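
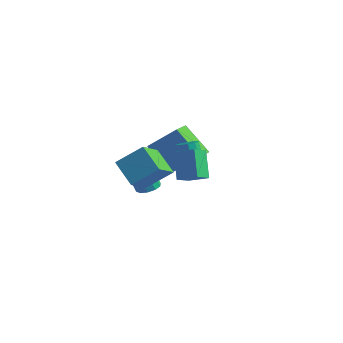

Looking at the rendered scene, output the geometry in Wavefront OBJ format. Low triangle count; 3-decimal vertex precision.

v 0.763 0.83 0.758
v 1.194 0.441 0.974
v 0.689 0.56 2.198
v 0.257 0.95 1.982
v 1.334 0.797 0.997
v 0.828 0.917 2.221
v 1.255 1.166 0.928
v 0.75 1.285 2.153
v 0.989 1.406 0.795
v 0.483 1.526 2.019
v 0.636 1.427 0.647
v 0.13 1.546 1.872
v 0.331 1.22 0.542
v -0.174 1.339 1.766
v 0.192 0.863 0.519
v -0.314 0.983 1.743
v 0.27 0.495 0.587
v -0.235 0.614 1.812
v 0.537 0.254 0.721
v 0.031 0.374 1.945
v 0.89 0.234 0.868
v 0.384 0.353 2.093
v -1.521 1.469 -1.052
v -2.998 1.171 0.523
v -1.93 2.528 -1.236
v -3.408 2.23 0.339
v -0.112 2.27 0.421
v -1.59 1.972 1.996
v -0.522 3.329 0.237
v -1.999 3.031 1.812
v 2.495 -1.35 2.857
v 2.638 -2.305 3.319
v 3.539 -0.982 3.295
v 3.682 -1.937 3.756
v 3.298 -1.923 1.424
v 3.441 -2.878 1.885
v 4.342 -1.555 1.861
v 4.485 -2.51 2.323
v -2.969 1.21 -2.6
v -2.481 0.694 -2.601
v -2.964 0.233 -0.642
v -3.451 0.75 -0.64
v -2.287 1.064 -2.467
v -2.769 0.603 -0.507
v -2.353 1.489 -2.383
v -2.835 1.029 -0.423
v -2.655 1.808 -2.382
v -3.137 1.348 -0.422
v -3.076 1.899 -2.464
v -3.558 1.438 -0.505
v -3.456 1.727 -2.598
v -3.939 1.266 -0.639
v -3.651 1.357 -2.733
v -4.133 0.896 -0.773
v -3.585 0.931 -2.817
v -4.067 0.471 -0.857
v -3.283 0.612 -2.818
v -3.765 0.152 -0.858
v -2.862 0.522 -2.735
v -3.344 0.061 -0.776
v -1.853 -1.103 0.318
v -1.354 -2.591 1.238
v -0.874 -0.084 1.433
v -0.374 -1.573 2.353
v -0.466 -1.287 -0.733
v 0.034 -2.776 0.187
v 0.514 -0.269 0.382
v 1.013 -1.757 1.302
f 2 1 5
f 2 5 3
f 3 5 6
f 3 6 4
f 5 1 7
f 5 7 6
f 6 7 8
f 6 8 4
f 7 1 9
f 7 9 8
f 8 9 10
f 8 10 4
f 9 1 11
f 9 11 10
f 10 11 12
f 10 12 4
f 11 1 13
f 11 13 12
f 12 13 14
f 12 14 4
f 13 1 15
f 13 15 14
f 14 15 16
f 14 16 4
f 15 1 17
f 15 17 16
f 16 17 18
f 16 18 4
f 17 1 19
f 17 19 18
f 18 19 20
f 18 20 4
f 19 1 21
f 19 21 20
f 20 21 22
f 20 22 4
f 21 1 2
f 21 2 22
f 22 2 3
f 22 3 4
f 24 26 23
f 27 24 23
f 23 26 25
f 25 27 23
f 24 30 26
f 28 24 27
f 28 30 24
f 26 30 25
f 29 27 25
f 25 30 29
f 29 28 27
f 30 28 29
f 32 34 31
f 35 32 31
f 31 34 33
f 33 35 31
f 32 38 34
f 36 32 35
f 36 38 32
f 34 38 33
f 37 35 33
f 33 38 37
f 37 36 35
f 38 36 37
f 40 39 43
f 40 43 41
f 41 43 44
f 41 44 42
f 43 39 45
f 43 45 44
f 44 45 46
f 44 46 42
f 45 39 47
f 45 47 46
f 46 47 48
f 46 48 42
f 47 39 49
f 47 49 48
f 48 49 50
f 48 50 42
f 49 39 51
f 49 51 50
f 50 51 52
f 50 52 42
f 51 39 53
f 51 53 52
f 52 53 54
f 52 54 42
f 53 39 55
f 53 55 54
f 54 55 56
f 54 56 42
f 55 39 57
f 55 57 56
f 56 57 58
f 56 58 42
f 57 39 59
f 57 59 58
f 58 59 60
f 58 60 42
f 59 39 40
f 59 40 60
f 60 40 41
f 60 41 42
f 62 64 61
f 65 62 61
f 61 64 63
f 63 65 61
f 62 68 64
f 66 62 65
f 66 68 62
f 64 68 63
f 67 65 63
f 63 68 67
f 67 66 65
f 68 66 67



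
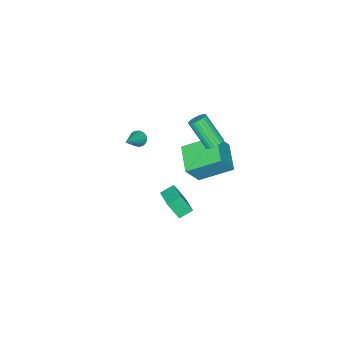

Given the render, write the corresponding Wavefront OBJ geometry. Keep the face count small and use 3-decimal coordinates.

v 3.264 3.243 1.055
v 3.537 2.702 2.114
v 2.62 3.594 1.4
v 2.893 3.053 2.459
v 3.987 4.247 1.381
v 4.26 3.706 2.44
v 3.343 4.598 1.726
v 3.616 4.057 2.785
v -0.969 -2.37 -0.129
v -0.752 -2.126 -0.52
v 0.409 -2.09 0.809
v -0.87 -1.949 -0.4
v -1.011 -1.869 -0.217
v -1.142 -1.904 -0.014
v -1.233 -2.045 0.163
v -1.264 -2.261 0.273
v -1.228 -2.501 0.291
v -1.132 -2.712 0.213
v -0.999 -2.844 0.056
v -0.859 -2.868 -0.142
v -0.744 -2.777 -0.338
v -0.681 -2.593 -0.485
v -0.684 -2.358 -0.551
v -3.342 -0.42 -2.309
v -4.434 1.085 -1.291
v -2.172 0.777 -2.822
v -3.264 2.281 -1.804
v -2.516 -0.681 -1.036
v -3.608 0.823 -0.018
v -1.346 0.515 -1.549
v -2.438 2.02 -0.531
v -1.957 1.955 1.32
v -1.558 2.235 1.553
v -1.564 1.065 2.972
v -1.963 0.785 2.74
v -1.728 2.332 1.632
v -1.733 1.161 3.051
v -1.933 2.372 1.664
v -1.938 1.201 3.083
v -2.141 2.348 1.643
v -2.146 1.177 3.062
v -2.321 2.264 1.573
v -2.326 1.093 2.993
v -2.446 2.133 1.465
v -2.451 0.962 2.885
v -2.497 1.976 1.335
v -2.502 0.805 2.754
v -2.465 1.815 1.202
v -2.47 0.644 2.622
v -2.356 1.675 1.088
v -2.362 0.505 2.507
v -2.187 1.579 1.009
v -2.192 0.408 2.428
v -1.982 1.539 0.977
v -1.987 0.368 2.396
v -1.774 1.563 0.998
v -1.779 0.392 2.417
v -1.594 1.647 1.067
v -1.599 0.476 2.487
v -1.469 1.778 1.175
v -1.474 0.607 2.595
v -1.418 1.935 1.306
v -1.423 0.764 2.725
v -1.45 2.096 1.438
v -1.455 0.925 2.858
f 2 4 1
f 5 2 1
f 1 4 3
f 3 5 1
f 2 8 4
f 6 2 5
f 6 8 2
f 4 8 3
f 7 5 3
f 3 8 7
f 7 6 5
f 8 6 7
f 10 9 12
f 10 12 11
f 12 9 13
f 12 13 11
f 13 9 14
f 13 14 11
f 14 9 15
f 14 15 11
f 15 9 16
f 15 16 11
f 16 9 17
f 16 17 11
f 17 9 18
f 17 18 11
f 18 9 19
f 18 19 11
f 19 9 20
f 19 20 11
f 20 9 21
f 20 21 11
f 21 9 22
f 21 22 11
f 22 9 23
f 22 23 11
f 23 9 10
f 23 10 11
f 25 27 24
f 28 25 24
f 24 27 26
f 26 28 24
f 25 31 27
f 29 25 28
f 29 31 25
f 27 31 26
f 30 28 26
f 26 31 30
f 30 29 28
f 31 29 30
f 33 32 36
f 33 36 34
f 34 36 37
f 34 37 35
f 36 32 38
f 36 38 37
f 37 38 39
f 37 39 35
f 38 32 40
f 38 40 39
f 39 40 41
f 39 41 35
f 40 32 42
f 40 42 41
f 41 42 43
f 41 43 35
f 42 32 44
f 42 44 43
f 43 44 45
f 43 45 35
f 44 32 46
f 44 46 45
f 45 46 47
f 45 47 35
f 46 32 48
f 46 48 47
f 47 48 49
f 47 49 35
f 48 32 50
f 48 50 49
f 49 50 51
f 49 51 35
f 50 32 52
f 50 52 51
f 51 52 53
f 51 53 35
f 52 32 54
f 52 54 53
f 53 54 55
f 53 55 35
f 54 32 56
f 54 56 55
f 55 56 57
f 55 57 35
f 56 32 58
f 56 58 57
f 57 58 59
f 57 59 35
f 58 32 60
f 58 60 59
f 59 60 61
f 59 61 35
f 60 32 62
f 60 62 61
f 61 62 63
f 61 63 35
f 62 32 64
f 62 64 63
f 63 64 65
f 63 65 35
f 64 32 33
f 64 33 65
f 65 33 34
f 65 34 35



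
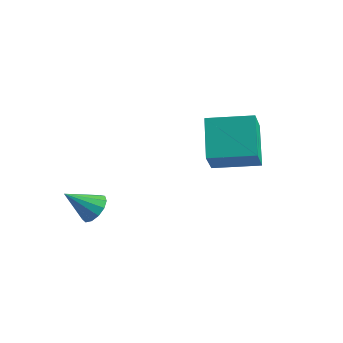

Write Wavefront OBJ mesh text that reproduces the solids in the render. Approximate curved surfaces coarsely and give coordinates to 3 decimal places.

v -0.719 -3.434 -3.317
v -0.232 -3.22 -2.747
v -1.601 -4.286 -2.243
v -0.547 -2.913 -2.762
v -0.916 -2.772 -2.954
v -1.223 -2.842 -3.261
v -1.37 -3.099 -3.586
v -1.31 -3.463 -3.825
v -1.062 -3.817 -3.903
v -0.706 -4.05 -3.795
v -0.353 -4.088 -3.535
v -0.117 -3.918 -3.206
v -0.072 -3.594 -2.912
v 2.134 0.835 0.37
v 2.519 -0.148 1.69
v 3.906 1.89 0.639
v 4.291 0.908 1.959
v 3.129 -0.508 -0.919
v 3.514 -1.49 0.401
v 4.901 0.548 -0.65
v 5.286 -0.435 0.67
f 2 1 4
f 2 4 3
f 4 1 5
f 4 5 3
f 5 1 6
f 5 6 3
f 6 1 7
f 6 7 3
f 7 1 8
f 7 8 3
f 8 1 9
f 8 9 3
f 9 1 10
f 9 10 3
f 10 1 11
f 10 11 3
f 11 1 12
f 11 12 3
f 12 1 13
f 12 13 3
f 13 1 2
f 13 2 3
f 15 17 14
f 18 15 14
f 14 17 16
f 16 18 14
f 15 21 17
f 19 15 18
f 19 21 15
f 17 21 16
f 20 18 16
f 16 21 20
f 20 19 18
f 21 19 20



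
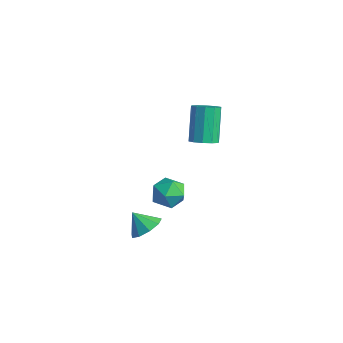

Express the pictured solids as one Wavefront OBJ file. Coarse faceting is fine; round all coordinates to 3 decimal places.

v 1.26 -3.368 -3.669
v 1.853 -3.082 -3.1
v 0.62 -3.712 -2.831
v 1.462 -2.65 -3.221
v 0.977 -2.554 -3.552
v 0.624 -2.838 -3.938
v 0.569 -3.37 -4.198
v 0.838 -3.901 -4.211
v 1.304 -4.183 -3.971
v 1.75 -4.083 -3.589
v 1.966 -3.648 -3.245
v -2.142 2.33 -2.395
v -1.522 2.75 -2.267
v -2.397 3.51 -0.517
v -3.018 3.09 -0.645
v -1.819 3.005 -2.527
v -2.694 3.765 -0.776
v -2.239 3.002 -2.736
v -3.115 3.763 -0.985
v -2.623 2.742 -2.815
v -3.498 3.503 -1.064
v -2.823 2.325 -2.734
v -3.698 3.086 -0.983
v -2.763 1.91 -2.523
v -3.638 2.67 -0.773
v -2.466 1.655 -2.264
v -3.341 2.415 -0.513
v -2.045 1.657 -2.055
v -2.921 2.418 -0.304
v -1.662 1.917 -1.976
v -2.537 2.678 -0.225
v -1.462 2.334 -2.057
v -2.337 3.095 -0.306
v -0.987 -0.743 -2.862
v -0.245 -0.183 -3.089
v -0.335 -1.917 -3.631
v 0.407 -1.357 -3.858
v 0.276 -1.634 -2.952
v -0.127 -0.908 -2.476
v -0.453 -1.192 -4.244
v -0.856 -0.466 -3.768
v 0.085 -0.46 -3.943
v 0.535 -0.733 -3.144
v -1.115 -1.367 -3.576
v -0.665 -1.64 -2.777
f 2 1 4
f 2 4 3
f 4 1 5
f 4 5 3
f 5 1 6
f 5 6 3
f 6 1 7
f 6 7 3
f 7 1 8
f 7 8 3
f 8 1 9
f 8 9 3
f 9 1 10
f 9 10 3
f 10 1 11
f 10 11 3
f 11 1 2
f 11 2 3
f 13 12 16
f 13 16 14
f 14 16 17
f 14 17 15
f 16 12 18
f 16 18 17
f 17 18 19
f 17 19 15
f 18 12 20
f 18 20 19
f 19 20 21
f 19 21 15
f 20 12 22
f 20 22 21
f 21 22 23
f 21 23 15
f 22 12 24
f 22 24 23
f 23 24 25
f 23 25 15
f 24 12 26
f 24 26 25
f 25 26 27
f 25 27 15
f 26 12 28
f 26 28 27
f 27 28 29
f 27 29 15
f 28 12 30
f 28 30 29
f 29 30 31
f 29 31 15
f 30 12 32
f 30 32 31
f 31 32 33
f 31 33 15
f 32 12 13
f 32 13 33
f 33 13 14
f 33 14 15
f 34 45 39
f 34 39 35
f 34 35 41
f 34 41 44
f 34 44 45
f 35 39 43
f 39 45 38
f 45 44 36
f 44 41 40
f 41 35 42
f 37 43 38
f 37 38 36
f 37 36 40
f 37 40 42
f 37 42 43
f 38 43 39
f 36 38 45
f 40 36 44
f 42 40 41
f 43 42 35



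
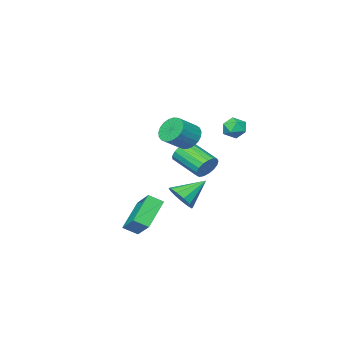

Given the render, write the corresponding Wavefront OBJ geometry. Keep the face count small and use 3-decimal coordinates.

v 1.618 2.57 0.8
v 1.963 2.287 0.1
v 2.167 0.507 0.92
v 1.822 0.79 1.62
v 2.272 2.419 0.311
v 2.476 0.64 1.132
v 2.431 2.587 0.635
v 2.635 0.807 1.455
v 2.404 2.75 0.996
v 2.608 0.971 1.816
v 2.197 2.872 1.312
v 2.401 1.093 2.132
v 1.857 2.925 1.511
v 2.061 1.146 2.331
v 1.462 2.896 1.547
v 1.666 1.117 2.367
v 1.103 2.793 1.412
v 1.307 1.013 2.232
v 0.862 2.638 1.136
v 1.066 0.859 1.957
v 0.794 2.468 0.784
v 0.998 0.689 1.604
v 0.915 2.321 0.435
v 1.119 0.542 1.256
v 1.197 2.231 0.17
v 1.401 0.452 0.99
v 1.575 2.219 0.049
v 1.779 0.439 0.869
v -1.738 -3.492 -4.131
v -1.145 -3.665 -3.27
v -3.322 -3.028 -2.949
v -1.079 -3.087 -3.407
v -1.221 -2.639 -3.774
v -1.528 -2.461 -4.255
v -1.902 -2.611 -4.696
v -2.223 -3.04 -4.958
v -2.391 -3.614 -4.958
v -2.352 -4.148 -4.695
v -2.117 -4.475 -4.253
v -1.763 -4.489 -3.772
v -1.401 -4.187 -3.406
v -2.452 0.552 2.884
v -2.015 0.527 2.178
v -3.345 -0.307 2.362
v -2.908 -0.332 1.656
v -2.599 -0.672 2.348
v -2.047 -0.141 2.67
v -3.313 0.361 1.87
v -2.761 0.892 2.192
v -2.547 0.409 1.551
v -2.106 -0.229 1.847
v -3.254 0.449 2.693
v -2.813 -0.189 2.989
v 2.123 1.607 2.974
v 2.573 2.112 2.35
v 3.806 2.018 3.163
v 3.357 1.513 3.786
v 2.438 2.38 2.587
v 3.671 2.286 3.399
v 2.248 2.515 2.89
v 3.481 2.42 3.703
v 2.037 2.493 3.208
v 3.27 2.398 4.021
v 1.84 2.317 3.486
v 3.073 2.223 4.299
v 1.693 2.019 3.675
v 2.926 1.924 4.488
v 1.62 1.65 3.742
v 2.853 1.555 4.555
v 1.634 1.273 3.677
v 2.867 1.178 4.49
v 1.733 0.954 3.49
v 2.966 0.859 4.303
v 1.899 0.748 3.214
v 3.132 0.653 4.027
v 2.104 0.691 2.896
v 3.337 0.596 3.709
v 2.313 0.792 2.592
v 3.546 0.697 3.405
v 2.488 1.034 2.353
v 3.721 0.939 3.166
v 2.601 1.375 2.222
v 3.834 1.281 3.035
v 2.631 1.757 2.221
v 3.864 1.662 3.034
v 2.632 -0.886 -3.14
v 3.102 0.629 -1.99
v 4.194 -0.33 -4.51
v 4.663 1.185 -3.359
v 3.277 -1.465 -2.641
v 3.746 0.05 -1.49
v 4.838 -0.909 -4.01
v 5.308 0.606 -2.86
f 2 1 5
f 2 5 3
f 3 5 6
f 3 6 4
f 5 1 7
f 5 7 6
f 6 7 8
f 6 8 4
f 7 1 9
f 7 9 8
f 8 9 10
f 8 10 4
f 9 1 11
f 9 11 10
f 10 11 12
f 10 12 4
f 11 1 13
f 11 13 12
f 12 13 14
f 12 14 4
f 13 1 15
f 13 15 14
f 14 15 16
f 14 16 4
f 15 1 17
f 15 17 16
f 16 17 18
f 16 18 4
f 17 1 19
f 17 19 18
f 18 19 20
f 18 20 4
f 19 1 21
f 19 21 20
f 20 21 22
f 20 22 4
f 21 1 23
f 21 23 22
f 22 23 24
f 22 24 4
f 23 1 25
f 23 25 24
f 24 25 26
f 24 26 4
f 25 1 27
f 25 27 26
f 26 27 28
f 26 28 4
f 27 1 2
f 27 2 28
f 28 2 3
f 28 3 4
f 30 29 32
f 30 32 31
f 32 29 33
f 32 33 31
f 33 29 34
f 33 34 31
f 34 29 35
f 34 35 31
f 35 29 36
f 35 36 31
f 36 29 37
f 36 37 31
f 37 29 38
f 37 38 31
f 38 29 39
f 38 39 31
f 39 29 40
f 39 40 31
f 40 29 41
f 40 41 31
f 41 29 30
f 41 30 31
f 42 53 47
f 42 47 43
f 42 43 49
f 42 49 52
f 42 52 53
f 43 47 51
f 47 53 46
f 53 52 44
f 52 49 48
f 49 43 50
f 45 51 46
f 45 46 44
f 45 44 48
f 45 48 50
f 45 50 51
f 46 51 47
f 44 46 53
f 48 44 52
f 50 48 49
f 51 50 43
f 55 54 58
f 55 58 56
f 56 58 59
f 56 59 57
f 58 54 60
f 58 60 59
f 59 60 61
f 59 61 57
f 60 54 62
f 60 62 61
f 61 62 63
f 61 63 57
f 62 54 64
f 62 64 63
f 63 64 65
f 63 65 57
f 64 54 66
f 64 66 65
f 65 66 67
f 65 67 57
f 66 54 68
f 66 68 67
f 67 68 69
f 67 69 57
f 68 54 70
f 68 70 69
f 69 70 71
f 69 71 57
f 70 54 72
f 70 72 71
f 71 72 73
f 71 73 57
f 72 54 74
f 72 74 73
f 73 74 75
f 73 75 57
f 74 54 76
f 74 76 75
f 75 76 77
f 75 77 57
f 76 54 78
f 76 78 77
f 77 78 79
f 77 79 57
f 78 54 80
f 78 80 79
f 79 80 81
f 79 81 57
f 80 54 82
f 80 82 81
f 81 82 83
f 81 83 57
f 82 54 84
f 82 84 83
f 83 84 85
f 83 85 57
f 84 54 55
f 84 55 85
f 85 55 56
f 85 56 57
f 87 89 86
f 90 87 86
f 86 89 88
f 88 90 86
f 87 93 89
f 91 87 90
f 91 93 87
f 89 93 88
f 92 90 88
f 88 93 92
f 92 91 90
f 93 91 92



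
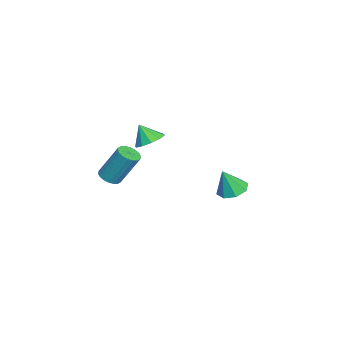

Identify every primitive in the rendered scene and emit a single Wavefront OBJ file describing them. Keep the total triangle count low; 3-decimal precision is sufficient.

v 2.055 -2.711 1.331
v 2.486 -2.193 1.724
v 1.865 -3.249 2.249
v 2.03 -2.036 1.722
v 1.584 -2.137 1.57
v 1.317 -2.457 1.327
v 1.333 -2.875 1.086
v 1.624 -3.229 0.938
v 2.08 -3.386 0.941
v 2.526 -3.285 1.093
v 2.793 -2.965 1.336
v 2.777 -2.548 1.577
v 3.817 -4.284 -0.186
v 4.237 -4.656 -0.001
v 4.342 -3.727 1.63
v 3.923 -3.356 1.446
v 4.375 -4.466 -0.118
v 4.48 -3.537 1.513
v 4.402 -4.24 -0.249
v 4.508 -3.311 1.382
v 4.314 -4.022 -0.367
v 4.419 -3.094 1.264
v 4.127 -3.857 -0.449
v 4.233 -2.928 1.182
v 3.879 -3.776 -0.479
v 3.984 -2.848 1.152
v 3.619 -3.796 -0.451
v 3.724 -2.867 1.181
v 3.398 -3.913 -0.37
v 3.503 -2.984 1.261
v 3.26 -4.103 -0.253
v 3.365 -3.174 1.378
v 3.232 -4.329 -0.122
v 3.338 -3.4 1.509
v 3.321 -4.546 -0.004
v 3.426 -3.618 1.627
v 3.507 -4.712 0.078
v 3.613 -3.783 1.709
v 3.756 -4.792 0.108
v 3.861 -3.864 1.739
v 4.016 -4.773 0.079
v 4.121 -3.844 1.711
v -2.556 0.611 -4.132
v -1.77 0.887 -4.24
v -2.204 0.149 -2.748
v -2.157 1.336 -3.991
v -2.778 1.361 -3.825
v -3.268 0.946 -3.838
v -3.342 0.335 -4.023
v -2.955 -0.115 -4.272
v -2.335 -0.139 -4.438
v -1.844 0.276 -4.425
f 2 1 4
f 2 4 3
f 4 1 5
f 4 5 3
f 5 1 6
f 5 6 3
f 6 1 7
f 6 7 3
f 7 1 8
f 7 8 3
f 8 1 9
f 8 9 3
f 9 1 10
f 9 10 3
f 10 1 11
f 10 11 3
f 11 1 12
f 11 12 3
f 12 1 2
f 12 2 3
f 14 13 17
f 14 17 15
f 15 17 18
f 15 18 16
f 17 13 19
f 17 19 18
f 18 19 20
f 18 20 16
f 19 13 21
f 19 21 20
f 20 21 22
f 20 22 16
f 21 13 23
f 21 23 22
f 22 23 24
f 22 24 16
f 23 13 25
f 23 25 24
f 24 25 26
f 24 26 16
f 25 13 27
f 25 27 26
f 26 27 28
f 26 28 16
f 27 13 29
f 27 29 28
f 28 29 30
f 28 30 16
f 29 13 31
f 29 31 30
f 30 31 32
f 30 32 16
f 31 13 33
f 31 33 32
f 32 33 34
f 32 34 16
f 33 13 35
f 33 35 34
f 34 35 36
f 34 36 16
f 35 13 37
f 35 37 36
f 36 37 38
f 36 38 16
f 37 13 39
f 37 39 38
f 38 39 40
f 38 40 16
f 39 13 41
f 39 41 40
f 40 41 42
f 40 42 16
f 41 13 14
f 41 14 42
f 42 14 15
f 42 15 16
f 44 43 46
f 44 46 45
f 46 43 47
f 46 47 45
f 47 43 48
f 47 48 45
f 48 43 49
f 48 49 45
f 49 43 50
f 49 50 45
f 50 43 51
f 50 51 45
f 51 43 52
f 51 52 45
f 52 43 44
f 52 44 45



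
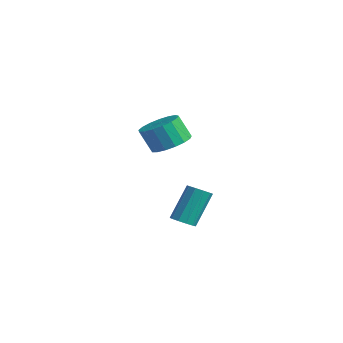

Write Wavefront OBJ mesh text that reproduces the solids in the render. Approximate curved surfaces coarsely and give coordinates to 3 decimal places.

v 3.552 -3.187 0.13
v 3.833 -3.578 0.417
v 3.628 -2.623 1.917
v 3.348 -2.233 1.63
v 4.062 -3.346 0.3
v 3.857 -2.391 1.801
v 4.096 -3.053 0.119
v 3.891 -2.098 1.619
v 3.923 -2.812 -0.059
v 3.718 -1.857 1.442
v 3.608 -2.714 -0.164
v 3.403 -1.759 1.336
v 3.272 -2.797 -0.157
v 3.067 -1.842 1.343
v 3.043 -3.029 -0.041
v 2.838 -2.074 1.46
v 3.009 -3.322 0.141
v 2.804 -2.367 1.641
v 3.182 -3.563 0.318
v 2.977 -2.608 1.819
v 3.497 -3.661 0.424
v 3.292 -2.706 1.924
v -1.519 -0.446 1.992
v -0.83 0.055 2.435
v -1.292 -0.313 3.57
v -1.981 -0.814 3.128
v -1.175 0.356 2.392
v -1.637 -0.012 3.528
v -1.598 0.473 2.258
v -2.06 0.105 3.393
v -2.004 0.38 2.062
v -2.466 0.012 3.198
v -2.298 0.097 1.851
v -2.76 -0.271 2.987
v -2.414 -0.31 1.672
v -2.876 -0.678 2.808
v -2.325 -0.748 1.567
v -2.787 -1.116 2.702
v -2.051 -1.117 1.558
v -2.513 -1.485 2.694
v -1.656 -1.333 1.65
v -2.117 -1.7 2.785
v -1.229 -1.345 1.819
v -1.691 -1.712 2.955
v -0.868 -1.151 2.029
v -1.33 -1.519 3.164
v -0.657 -0.796 2.229
v -1.119 -1.164 3.365
v -0.643 -0.361 2.376
v -1.105 -0.728 3.512
f 2 1 5
f 2 5 3
f 3 5 6
f 3 6 4
f 5 1 7
f 5 7 6
f 6 7 8
f 6 8 4
f 7 1 9
f 7 9 8
f 8 9 10
f 8 10 4
f 9 1 11
f 9 11 10
f 10 11 12
f 10 12 4
f 11 1 13
f 11 13 12
f 12 13 14
f 12 14 4
f 13 1 15
f 13 15 14
f 14 15 16
f 14 16 4
f 15 1 17
f 15 17 16
f 16 17 18
f 16 18 4
f 17 1 19
f 17 19 18
f 18 19 20
f 18 20 4
f 19 1 21
f 19 21 20
f 20 21 22
f 20 22 4
f 21 1 2
f 21 2 22
f 22 2 3
f 22 3 4
f 24 23 27
f 24 27 25
f 25 27 28
f 25 28 26
f 27 23 29
f 27 29 28
f 28 29 30
f 28 30 26
f 29 23 31
f 29 31 30
f 30 31 32
f 30 32 26
f 31 23 33
f 31 33 32
f 32 33 34
f 32 34 26
f 33 23 35
f 33 35 34
f 34 35 36
f 34 36 26
f 35 23 37
f 35 37 36
f 36 37 38
f 36 38 26
f 37 23 39
f 37 39 38
f 38 39 40
f 38 40 26
f 39 23 41
f 39 41 40
f 40 41 42
f 40 42 26
f 41 23 43
f 41 43 42
f 42 43 44
f 42 44 26
f 43 23 45
f 43 45 44
f 44 45 46
f 44 46 26
f 45 23 47
f 45 47 46
f 46 47 48
f 46 48 26
f 47 23 49
f 47 49 48
f 48 49 50
f 48 50 26
f 49 23 24
f 49 24 50
f 50 24 25
f 50 25 26



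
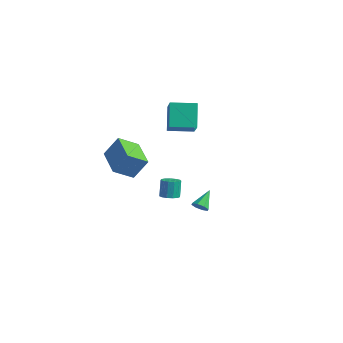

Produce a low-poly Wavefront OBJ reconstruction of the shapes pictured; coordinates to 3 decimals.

v 3.52 -3.907 2.71
v 4.066 -3.838 2.816
v 3.825 -3.503 3.836
v 3.28 -3.573 3.73
v 3.962 -3.563 2.701
v 3.721 -3.228 3.721
v 3.717 -3.397 2.589
v 3.477 -3.063 3.609
v 3.411 -3.394 2.516
v 3.17 -3.059 3.535
v 3.139 -3.553 2.504
v 2.898 -3.218 3.524
v 2.988 -3.825 2.558
v 2.747 -3.49 3.577
v 3.006 -4.123 2.66
v 2.765 -3.788 3.68
v 3.187 -4.353 2.778
v 2.947 -4.018 3.798
v 3.475 -4.441 2.875
v 3.234 -4.106 3.894
v 3.776 -4.36 2.919
v 3.536 -4.025 3.939
v 3.997 -4.135 2.897
v 3.756 -3.8 3.917
v -2.571 2.11 2.95
v -3.362 2.952 4.33
v -3.757 3.089 1.671
v -4.549 3.931 3.051
v -1.471 3.309 2.849
v -2.263 4.151 4.229
v -2.658 4.288 1.57
v -3.449 5.13 2.95
v -2.303 -1.755 1.988
v -2.808 -2.863 2.775
v -1.793 -1.106 3.229
v -2.298 -2.214 4.016
v -0.522 -2.726 1.764
v -1.027 -3.834 2.551
v -0.012 -2.077 3.005
v -0.517 -3.185 3.792
v 1.665 0.354 -1.137
v 2.196 0.497 -1.149
v 1.395 1.426 -0.343
v 1.975 0.673 -1.461
v 1.572 0.662 -1.583
v 1.224 0.471 -1.444
v 1.134 0.211 -1.124
v 1.355 0.036 -0.812
v 1.758 0.047 -0.69
v 2.106 0.238 -0.829
f 2 1 5
f 2 5 3
f 3 5 6
f 3 6 4
f 5 1 7
f 5 7 6
f 6 7 8
f 6 8 4
f 7 1 9
f 7 9 8
f 8 9 10
f 8 10 4
f 9 1 11
f 9 11 10
f 10 11 12
f 10 12 4
f 11 1 13
f 11 13 12
f 12 13 14
f 12 14 4
f 13 1 15
f 13 15 14
f 14 15 16
f 14 16 4
f 15 1 17
f 15 17 16
f 16 17 18
f 16 18 4
f 17 1 19
f 17 19 18
f 18 19 20
f 18 20 4
f 19 1 21
f 19 21 20
f 20 21 22
f 20 22 4
f 21 1 23
f 21 23 22
f 22 23 24
f 22 24 4
f 23 1 2
f 23 2 24
f 24 2 3
f 24 3 4
f 26 28 25
f 29 26 25
f 25 28 27
f 27 29 25
f 26 32 28
f 30 26 29
f 30 32 26
f 28 32 27
f 31 29 27
f 27 32 31
f 31 30 29
f 32 30 31
f 34 36 33
f 37 34 33
f 33 36 35
f 35 37 33
f 34 40 36
f 38 34 37
f 38 40 34
f 36 40 35
f 39 37 35
f 35 40 39
f 39 38 37
f 40 38 39
f 42 41 44
f 42 44 43
f 44 41 45
f 44 45 43
f 45 41 46
f 45 46 43
f 46 41 47
f 46 47 43
f 47 41 48
f 47 48 43
f 48 41 49
f 48 49 43
f 49 41 50
f 49 50 43
f 50 41 42
f 50 42 43



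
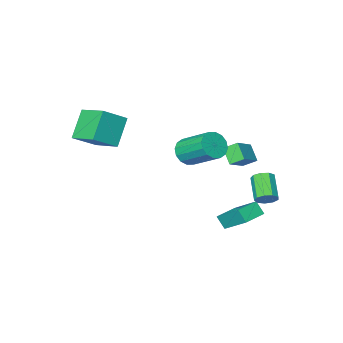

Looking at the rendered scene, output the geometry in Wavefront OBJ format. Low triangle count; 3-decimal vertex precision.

v 0.518 1.712 2.521
v 0.962 1.423 3.147
v 0.427 3.019 4.264
v -0.018 3.308 3.639
v 1.229 1.667 2.926
v 0.694 3.263 4.043
v 1.306 1.924 2.597
v 0.771 3.52 3.714
v 1.172 2.124 2.247
v 0.637 3.719 3.364
v 0.862 2.213 1.971
v 0.327 3.809 3.088
v 0.46 2.168 1.842
v -0.075 3.764 2.96
v 0.073 2.001 1.896
v -0.462 3.597 3.013
v -0.194 1.757 2.117
v -0.729 3.353 3.234
v -0.271 1.5 2.446
v -0.806 3.096 3.563
v -0.137 1.301 2.796
v -0.672 2.896 3.913
v 0.173 1.211 3.072
v -0.362 2.807 4.189
v 0.575 1.256 3.2
v 0.04 2.852 4.318
v 3.458 -3.751 3.683
v 3.113 -2.099 4.281
v 2.136 -3.713 2.817
v 1.792 -2.061 3.416
v 4.408 -3.039 2.264
v 4.064 -1.387 2.863
v 3.087 -3.001 1.399
v 2.742 -1.349 1.997
v -2.502 4.141 -0.497
v -1.958 4.11 -0.222
v -2.455 2.969 0.632
v -2.998 2.999 0.357
v -2.208 4.373 -0.016
v -2.705 3.232 0.839
v -2.595 4.528 -0.035
v -3.092 3.386 0.82
v -2.939 4.501 -0.27
v -3.435 3.359 0.584
v -3.078 4.306 -0.612
v -3.574 3.164 0.243
v -2.947 4.033 -0.9
v -3.444 2.892 -0.045
v -2.608 3.811 -0.999
v -3.105 2.67 -0.145
v -2.219 3.743 -0.864
v -2.716 2.602 -0.01
v -1.963 3.862 -0.557
v -2.459 2.72 0.297
v -2.05 2.012 2.07
v -2.568 2.502 2.532
v -1.954 2.788 1.355
v -2.473 3.278 1.817
v -0.987 2.502 2.743
v -1.506 2.992 3.205
v -0.892 3.278 2.028
v -1.41 3.768 2.49
v -1.989 2.053 -2.097
v -2.275 3.557 -0.89
v -2.149 2.55 -2.755
v -2.434 4.055 -1.548
v -0.766 2.345 -2.172
v -1.051 3.85 -0.965
v -0.925 2.843 -2.83
v -1.211 4.347 -1.623
f 2 1 5
f 2 5 3
f 3 5 6
f 3 6 4
f 5 1 7
f 5 7 6
f 6 7 8
f 6 8 4
f 7 1 9
f 7 9 8
f 8 9 10
f 8 10 4
f 9 1 11
f 9 11 10
f 10 11 12
f 10 12 4
f 11 1 13
f 11 13 12
f 12 13 14
f 12 14 4
f 13 1 15
f 13 15 14
f 14 15 16
f 14 16 4
f 15 1 17
f 15 17 16
f 16 17 18
f 16 18 4
f 17 1 19
f 17 19 18
f 18 19 20
f 18 20 4
f 19 1 21
f 19 21 20
f 20 21 22
f 20 22 4
f 21 1 23
f 21 23 22
f 22 23 24
f 22 24 4
f 23 1 25
f 23 25 24
f 24 25 26
f 24 26 4
f 25 1 2
f 25 2 26
f 26 2 3
f 26 3 4
f 28 30 27
f 31 28 27
f 27 30 29
f 29 31 27
f 28 34 30
f 32 28 31
f 32 34 28
f 30 34 29
f 33 31 29
f 29 34 33
f 33 32 31
f 34 32 33
f 36 35 39
f 36 39 37
f 37 39 40
f 37 40 38
f 39 35 41
f 39 41 40
f 40 41 42
f 40 42 38
f 41 35 43
f 41 43 42
f 42 43 44
f 42 44 38
f 43 35 45
f 43 45 44
f 44 45 46
f 44 46 38
f 45 35 47
f 45 47 46
f 46 47 48
f 46 48 38
f 47 35 49
f 47 49 48
f 48 49 50
f 48 50 38
f 49 35 51
f 49 51 50
f 50 51 52
f 50 52 38
f 51 35 53
f 51 53 52
f 52 53 54
f 52 54 38
f 53 35 36
f 53 36 54
f 54 36 37
f 54 37 38
f 56 58 55
f 59 56 55
f 55 58 57
f 57 59 55
f 56 62 58
f 60 56 59
f 60 62 56
f 58 62 57
f 61 59 57
f 57 62 61
f 61 60 59
f 62 60 61
f 64 66 63
f 67 64 63
f 63 66 65
f 65 67 63
f 64 70 66
f 68 64 67
f 68 70 64
f 66 70 65
f 69 67 65
f 65 70 69
f 69 68 67
f 70 68 69



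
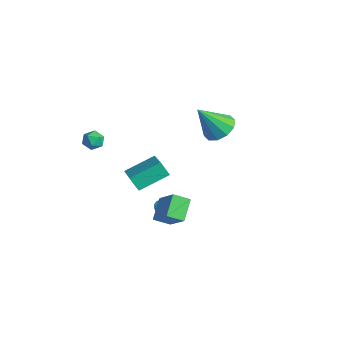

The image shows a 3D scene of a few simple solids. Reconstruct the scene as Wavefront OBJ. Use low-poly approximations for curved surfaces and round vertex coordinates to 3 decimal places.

v -3.789 -2.079 1.725
v -3.308 -2.069 1.239
v -3.192 -2.811 2.301
v -2.711 -2.801 1.815
v -2.81 -2.251 2.209
v -3.179 -1.799 1.854
v -3.321 -3.081 1.686
v -3.69 -2.629 1.331
v -3.019 -2.688 1.215
v -2.703 -2.176 1.538
v -3.797 -2.704 2.002
v -3.481 -2.192 2.325
v 1.348 -3.097 2.611
v 2.825 -3.608 3.303
v 1.594 -1.419 3.324
v 3.072 -1.93 4.016
v 1.808 -2.83 1.824
v 3.286 -3.341 2.516
v 2.055 -1.152 2.537
v 3.532 -1.663 3.229
v -0.39 0.241 -3.096
v 0.033 0.292 -3.46
v 0.35 0.459 -2.204
v -0.065 0.541 -3.439
v -0.237 0.721 -3.341
v -0.444 0.792 -3.186
v -0.639 0.736 -3.01
v -0.777 0.567 -2.855
v -0.826 0.323 -2.755
v -0.776 0.061 -2.733
v -0.637 -0.16 -2.794
v -0.442 -0.289 -2.925
v -0.234 -0.297 -3.095
v -0.063 -0.181 -3.265
v 0.033 0.032 -3.397
v -1.563 4.577 1.134
v -0.531 4.427 1.249
v -1.937 3.363 2.906
v -0.693 4.96 1.58
v -1.188 5.347 1.742
v -1.827 5.441 1.671
v -2.364 5.204 1.395
v -2.596 4.728 1.02
v -2.434 4.195 0.688
v -1.939 3.807 0.527
v -1.3 3.714 0.598
v -0.762 3.951 0.873
v 0.831 0.38 -1.879
v 0.407 -0.445 -1.41
v 2.216 0.407 -0.579
v 1.792 -0.418 -0.11
v 1.628 -0.502 -2.71
v 1.204 -1.327 -2.241
v 3.013 -0.475 -1.41
v 2.589 -1.3 -0.941
f 1 12 6
f 1 6 2
f 1 2 8
f 1 8 11
f 1 11 12
f 2 6 10
f 6 12 5
f 12 11 3
f 11 8 7
f 8 2 9
f 4 10 5
f 4 5 3
f 4 3 7
f 4 7 9
f 4 9 10
f 5 10 6
f 3 5 12
f 7 3 11
f 9 7 8
f 10 9 2
f 14 16 13
f 17 14 13
f 13 16 15
f 15 17 13
f 14 20 16
f 18 14 17
f 18 20 14
f 16 20 15
f 19 17 15
f 15 20 19
f 19 18 17
f 20 18 19
f 22 21 24
f 22 24 23
f 24 21 25
f 24 25 23
f 25 21 26
f 25 26 23
f 26 21 27
f 26 27 23
f 27 21 28
f 27 28 23
f 28 21 29
f 28 29 23
f 29 21 30
f 29 30 23
f 30 21 31
f 30 31 23
f 31 21 32
f 31 32 23
f 32 21 33
f 32 33 23
f 33 21 34
f 33 34 23
f 34 21 35
f 34 35 23
f 35 21 22
f 35 22 23
f 37 36 39
f 37 39 38
f 39 36 40
f 39 40 38
f 40 36 41
f 40 41 38
f 41 36 42
f 41 42 38
f 42 36 43
f 42 43 38
f 43 36 44
f 43 44 38
f 44 36 45
f 44 45 38
f 45 36 46
f 45 46 38
f 46 36 47
f 46 47 38
f 47 36 37
f 47 37 38
f 49 51 48
f 52 49 48
f 48 51 50
f 50 52 48
f 49 55 51
f 53 49 52
f 53 55 49
f 51 55 50
f 54 52 50
f 50 55 54
f 54 53 52
f 55 53 54



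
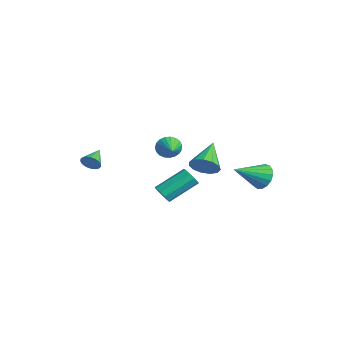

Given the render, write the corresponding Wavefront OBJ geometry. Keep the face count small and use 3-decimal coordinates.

v 2.739 1.449 0.465
v 3.254 2.228 0.294
v 1.341 2.611 1.555
v 2.905 2.187 -0.109
v 2.503 1.911 -0.331
v 2.176 1.488 -0.299
v 2.028 1.053 -0.025
v 2.106 0.743 0.405
v 2.384 0.658 0.854
v 2.776 0.823 1.179
v 3.155 1.187 1.278
v 3.403 1.634 1.119
v 3.44 2.022 0.752
v 2.563 -1.113 -1.387
v 3.22 -1.199 -1.235
v 3.194 0.628 -0.101
v 2.537 0.713 -0.253
v 3.179 -0.955 -1.628
v 3.153 0.872 -0.495
v 2.849 -0.785 -1.909
v 2.823 1.042 -0.775
v 2.385 -0.769 -1.946
v 2.359 1.058 -0.812
v 2.005 -0.914 -1.721
v 1.979 0.913 -0.587
v 1.886 -1.152 -1.34
v 1.86 0.674 -0.206
v 2.083 -1.372 -0.98
v 2.057 0.454 0.153
v 2.505 -1.471 -0.812
v 2.479 0.355 0.322
v 2.954 -1.403 -0.912
v 2.928 0.424 0.222
v 0.016 0.362 1.011
v 0.285 0.659 0.318
v 1.464 -0.022 1.409
v 0.301 0.924 0.518
v 0.267 1.093 0.803
v 0.19 1.135 1.124
v 0.083 1.043 1.425
v -0.036 0.834 1.655
v -0.146 0.543 1.773
v -0.228 0.221 1.76
v -0.267 -0.077 1.616
v -0.258 -0.299 1.369
v -0.201 -0.406 1.059
v -0.107 -0.381 0.741
v 0.009 -0.227 0.47
v 0.126 0.029 0.292
v 0.223 0.342 0.238
v -1.256 -4.021 -0.019
v -0.842 -3.887 0.477
v -2.144 -3.119 0.479
v -0.764 -3.705 0.286
v -0.771 -3.577 0.043
v -0.862 -3.527 -0.211
v -1.021 -3.562 -0.431
v -1.221 -3.676 -0.581
v -1.427 -3.85 -0.633
v -1.603 -4.053 -0.58
v -1.719 -4.251 -0.429
v -1.755 -4.409 -0.207
v -1.705 -4.5 0.047
v -1.577 -4.508 0.289
v -1.394 -4.432 0.478
v -1.186 -4.284 0.582
v -0.991 -4.092 0.581
v 3.527 4.758 -0.653
v 3.954 5.179 0.071
v 3.653 2.862 0.373
v 3.517 5.205 0.174
v 3.082 5.129 0.087
v 2.749 4.968 -0.17
v 2.595 4.759 -0.537
v 2.654 4.55 -0.931
v 2.913 4.389 -1.261
v 3.313 4.312 -1.452
v 3.762 4.337 -1.46
v 4.158 4.459 -1.283
v 4.408 4.649 -0.962
v 4.458 4.865 -0.57
v 4.293 5.056 -0.197
f 2 1 4
f 2 4 3
f 4 1 5
f 4 5 3
f 5 1 6
f 5 6 3
f 6 1 7
f 6 7 3
f 7 1 8
f 7 8 3
f 8 1 9
f 8 9 3
f 9 1 10
f 9 10 3
f 10 1 11
f 10 11 3
f 11 1 12
f 11 12 3
f 12 1 13
f 12 13 3
f 13 1 2
f 13 2 3
f 15 14 18
f 15 18 16
f 16 18 19
f 16 19 17
f 18 14 20
f 18 20 19
f 19 20 21
f 19 21 17
f 20 14 22
f 20 22 21
f 21 22 23
f 21 23 17
f 22 14 24
f 22 24 23
f 23 24 25
f 23 25 17
f 24 14 26
f 24 26 25
f 25 26 27
f 25 27 17
f 26 14 28
f 26 28 27
f 27 28 29
f 27 29 17
f 28 14 30
f 28 30 29
f 29 30 31
f 29 31 17
f 30 14 32
f 30 32 31
f 31 32 33
f 31 33 17
f 32 14 15
f 32 15 33
f 33 15 16
f 33 16 17
f 35 34 37
f 35 37 36
f 37 34 38
f 37 38 36
f 38 34 39
f 38 39 36
f 39 34 40
f 39 40 36
f 40 34 41
f 40 41 36
f 41 34 42
f 41 42 36
f 42 34 43
f 42 43 36
f 43 34 44
f 43 44 36
f 44 34 45
f 44 45 36
f 45 34 46
f 45 46 36
f 46 34 47
f 46 47 36
f 47 34 48
f 47 48 36
f 48 34 49
f 48 49 36
f 49 34 50
f 49 50 36
f 50 34 35
f 50 35 36
f 52 51 54
f 52 54 53
f 54 51 55
f 54 55 53
f 55 51 56
f 55 56 53
f 56 51 57
f 56 57 53
f 57 51 58
f 57 58 53
f 58 51 59
f 58 59 53
f 59 51 60
f 59 60 53
f 60 51 61
f 60 61 53
f 61 51 62
f 61 62 53
f 62 51 63
f 62 63 53
f 63 51 64
f 63 64 53
f 64 51 65
f 64 65 53
f 65 51 66
f 65 66 53
f 66 51 67
f 66 67 53
f 67 51 52
f 67 52 53
f 69 68 71
f 69 71 70
f 71 68 72
f 71 72 70
f 72 68 73
f 72 73 70
f 73 68 74
f 73 74 70
f 74 68 75
f 74 75 70
f 75 68 76
f 75 76 70
f 76 68 77
f 76 77 70
f 77 68 78
f 77 78 70
f 78 68 79
f 78 79 70
f 79 68 80
f 79 80 70
f 80 68 81
f 80 81 70
f 81 68 82
f 81 82 70
f 82 68 69
f 82 69 70



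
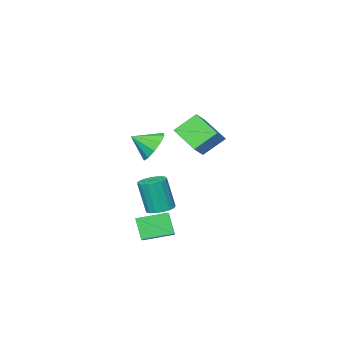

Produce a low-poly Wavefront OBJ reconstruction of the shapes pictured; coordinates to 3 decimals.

v 1.36 2.471 -3.228
v 1.204 1.788 -2.005
v 2.27 3.557 -2.507
v 2.114 2.874 -1.283
v 2.766 1.526 -3.577
v 2.61 0.843 -2.353
v 3.676 2.612 -2.855
v 3.52 1.929 -1.632
v -0.617 -1.198 -3.162
v 0.073 -0.737 -3.137
v 0.307 -1.201 -1.092
v -0.383 -1.662 -1.118
v -0.216 -0.48 -3.045
v 0.018 -0.945 -1
v -0.597 -0.388 -2.981
v -0.363 -0.852 -0.936
v -0.983 -0.482 -2.958
v -0.749 -0.946 -0.913
v -1.284 -0.739 -2.982
v -1.051 -1.203 -0.937
v -1.433 -1.101 -3.047
v -1.199 -1.566 -1.002
v -1.395 -1.486 -3.139
v -1.161 -1.95 -1.094
v -1.178 -1.805 -3.236
v -0.945 -2.269 -1.191
v -0.833 -1.984 -3.316
v -0.599 -2.449 -1.271
v -0.439 -1.984 -3.361
v -0.205 -2.448 -1.316
v -0.085 -1.803 -3.361
v 0.149 -2.267 -1.316
v 0.147 -1.484 -3.315
v 0.381 -1.948 -1.27
v 0.204 -1.099 -3.234
v 0.438 -1.563 -1.189
v 3.019 2.85 3.628
v 3.796 3.375 3.204
v 3.901 2.11 4.332
v 3.623 3.676 3.737
v 3.219 3.662 4.229
v 2.738 3.337 4.491
v 2.364 2.826 4.423
v 2.241 2.324 4.051
v 2.414 2.023 3.518
v 2.818 2.037 3.027
v 3.299 2.362 2.765
v 3.673 2.873 2.832
v -3.853 -1.513 -0.005
v -3.818 -3.251 0.922
v -5.007 -0.943 1.105
v -4.973 -2.681 2.033
v -2.847 -1.059 0.807
v -2.813 -2.797 1.735
v -4.002 -0.489 1.918
v -3.967 -2.227 2.845
f 2 4 1
f 5 2 1
f 1 4 3
f 3 5 1
f 2 8 4
f 6 2 5
f 6 8 2
f 4 8 3
f 7 5 3
f 3 8 7
f 7 6 5
f 8 6 7
f 10 9 13
f 10 13 11
f 11 13 14
f 11 14 12
f 13 9 15
f 13 15 14
f 14 15 16
f 14 16 12
f 15 9 17
f 15 17 16
f 16 17 18
f 16 18 12
f 17 9 19
f 17 19 18
f 18 19 20
f 18 20 12
f 19 9 21
f 19 21 20
f 20 21 22
f 20 22 12
f 21 9 23
f 21 23 22
f 22 23 24
f 22 24 12
f 23 9 25
f 23 25 24
f 24 25 26
f 24 26 12
f 25 9 27
f 25 27 26
f 26 27 28
f 26 28 12
f 27 9 29
f 27 29 28
f 28 29 30
f 28 30 12
f 29 9 31
f 29 31 30
f 30 31 32
f 30 32 12
f 31 9 33
f 31 33 32
f 32 33 34
f 32 34 12
f 33 9 35
f 33 35 34
f 34 35 36
f 34 36 12
f 35 9 10
f 35 10 36
f 36 10 11
f 36 11 12
f 38 37 40
f 38 40 39
f 40 37 41
f 40 41 39
f 41 37 42
f 41 42 39
f 42 37 43
f 42 43 39
f 43 37 44
f 43 44 39
f 44 37 45
f 44 45 39
f 45 37 46
f 45 46 39
f 46 37 47
f 46 47 39
f 47 37 48
f 47 48 39
f 48 37 38
f 48 38 39
f 50 52 49
f 53 50 49
f 49 52 51
f 51 53 49
f 50 56 52
f 54 50 53
f 54 56 50
f 52 56 51
f 55 53 51
f 51 56 55
f 55 54 53
f 56 54 55



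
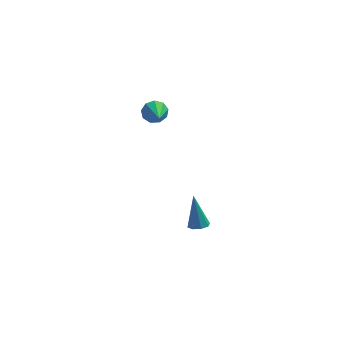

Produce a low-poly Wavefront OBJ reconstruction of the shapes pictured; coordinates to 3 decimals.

v 1.107 4.249 3.237
v 1.354 3.955 2.593
v 1.213 2.531 4.063
v 1.75 4.116 2.876
v 1.846 4.339 3.328
v 1.596 4.52 3.737
v 1.117 4.575 3.912
v 0.633 4.477 3.772
v 0.371 4.273 3.381
v 0.453 4.058 2.922
v 0.841 3.932 2.611
v 3.303 2.022 -4.772
v 3.683 2.505 -4.91
v 3.077 2.758 -2.828
v 3.219 2.603 -5.001
v 2.805 2.361 -4.957
v 2.682 1.92 -4.805
v 2.922 1.539 -4.633
v 3.386 1.442 -4.542
v 3.8 1.684 -4.586
v 3.923 2.124 -4.738
f 2 1 4
f 2 4 3
f 4 1 5
f 4 5 3
f 5 1 6
f 5 6 3
f 6 1 7
f 6 7 3
f 7 1 8
f 7 8 3
f 8 1 9
f 8 9 3
f 9 1 10
f 9 10 3
f 10 1 11
f 10 11 3
f 11 1 2
f 11 2 3
f 13 12 15
f 13 15 14
f 15 12 16
f 15 16 14
f 16 12 17
f 16 17 14
f 17 12 18
f 17 18 14
f 18 12 19
f 18 19 14
f 19 12 20
f 19 20 14
f 20 12 21
f 20 21 14
f 21 12 13
f 21 13 14



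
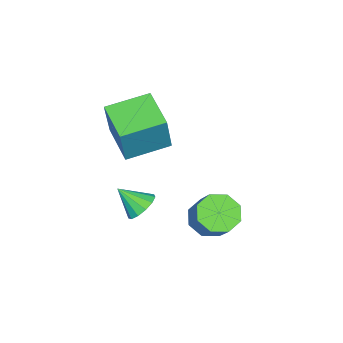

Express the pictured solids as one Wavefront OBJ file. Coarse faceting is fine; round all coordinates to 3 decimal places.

v 0.393 0.116 -2.172
v 1.059 0.066 -2.382
v 0.587 -0.776 -1.348
v 1.054 0.333 -2.092
v 0.839 0.531 -1.827
v 0.483 0.598 -1.672
v 0.098 0.511 -1.675
v -0.193 0.299 -1.836
v -0.298 0.029 -2.104
v -0.183 -0.213 -2.394
v 0.115 -0.351 -2.613
v 0.501 -0.34 -2.692
v 0.853 -0.185 -2.606
v -2.083 -0.664 0.886
v -1.512 -0.547 2.61
v -1.018 0.587 0.449
v -0.447 0.704 2.173
v -0.813 -1.864 0.547
v -0.242 -1.747 2.271
v 0.252 -0.613 0.11
v 0.823 -0.496 1.834
v 0.106 2.73 -1.934
v 0.433 3.281 -2.493
v 1.042 3.941 -1.485
v 0.714 3.39 -0.926
v -0.147 3.47 -2.267
v 0.462 4.131 -1.259
v -0.579 3.227 -1.846
v 0.03 3.887 -0.838
v -0.61 2.692 -1.477
v -0.001 3.352 -0.469
v -0.222 2.179 -1.375
v 0.387 2.839 -0.367
v 0.358 1.989 -1.601
v 0.967 2.65 -0.593
v 0.79 2.233 -2.022
v 1.399 2.893 -1.014
v 0.821 2.768 -2.391
v 1.43 3.428 -1.383
f 2 1 4
f 2 4 3
f 4 1 5
f 4 5 3
f 5 1 6
f 5 6 3
f 6 1 7
f 6 7 3
f 7 1 8
f 7 8 3
f 8 1 9
f 8 9 3
f 9 1 10
f 9 10 3
f 10 1 11
f 10 11 3
f 11 1 12
f 11 12 3
f 12 1 13
f 12 13 3
f 13 1 2
f 13 2 3
f 15 17 14
f 18 15 14
f 14 17 16
f 16 18 14
f 15 21 17
f 19 15 18
f 19 21 15
f 17 21 16
f 20 18 16
f 16 21 20
f 20 19 18
f 21 19 20
f 23 22 26
f 23 26 24
f 24 26 27
f 24 27 25
f 26 22 28
f 26 28 27
f 27 28 29
f 27 29 25
f 28 22 30
f 28 30 29
f 29 30 31
f 29 31 25
f 30 22 32
f 30 32 31
f 31 32 33
f 31 33 25
f 32 22 34
f 32 34 33
f 33 34 35
f 33 35 25
f 34 22 36
f 34 36 35
f 35 36 37
f 35 37 25
f 36 22 38
f 36 38 37
f 37 38 39
f 37 39 25
f 38 22 23
f 38 23 39
f 39 23 24
f 39 24 25



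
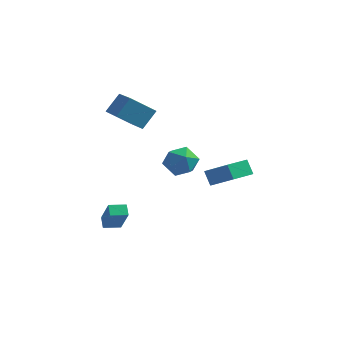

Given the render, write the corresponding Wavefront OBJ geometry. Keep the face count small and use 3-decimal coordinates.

v 2.454 -1.267 0.463
v 3.999 -1.856 1.624
v 3.168 0.146 0.23
v 4.713 -0.443 1.391
v 2.947 -1.657 -0.391
v 4.492 -2.246 0.77
v 3.661 -0.244 -0.624
v 5.206 -0.833 0.537
v -3.354 -2.289 -4.862
v -3.696 -1.67 -4.428
v -2.461 -1.698 -5.001
v -2.803 -1.079 -4.566
v -2.597 -3.041 -3.194
v -2.939 -2.422 -2.759
v -1.704 -2.45 -3.332
v -2.046 -1.831 -2.898
v 0.11 -1.767 0.936
v 0.624 -0.903 0.408
v 1.636 -2.077 1.912
v 2.15 -1.213 1.384
v 1.302 -1.01 2.112
v 0.359 -0.818 1.509
v 1.901 -2.162 0.811
v 0.958 -1.97 0.208
v 1.731 -1.147 0.331
v 1.361 -0.435 1.134
v 0.899 -2.545 1.186
v 0.529 -1.833 1.989
v -3.079 1.866 1.675
v -4.441 1.232 2.822
v -2.553 2.754 2.791
v -3.915 2.12 3.938
v -1.805 0.3 2.322
v -3.167 -0.334 3.469
v -1.279 1.188 3.438
v -2.641 0.554 4.585
f 2 4 1
f 5 2 1
f 1 4 3
f 3 5 1
f 2 8 4
f 6 2 5
f 6 8 2
f 4 8 3
f 7 5 3
f 3 8 7
f 7 6 5
f 8 6 7
f 10 12 9
f 13 10 9
f 9 12 11
f 11 13 9
f 10 16 12
f 14 10 13
f 14 16 10
f 12 16 11
f 15 13 11
f 11 16 15
f 15 14 13
f 16 14 15
f 17 28 22
f 17 22 18
f 17 18 24
f 17 24 27
f 17 27 28
f 18 22 26
f 22 28 21
f 28 27 19
f 27 24 23
f 24 18 25
f 20 26 21
f 20 21 19
f 20 19 23
f 20 23 25
f 20 25 26
f 21 26 22
f 19 21 28
f 23 19 27
f 25 23 24
f 26 25 18
f 30 32 29
f 33 30 29
f 29 32 31
f 31 33 29
f 30 36 32
f 34 30 33
f 34 36 30
f 32 36 31
f 35 33 31
f 31 36 35
f 35 34 33
f 36 34 35



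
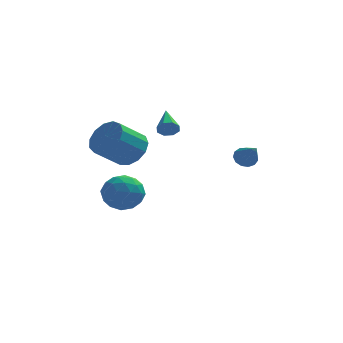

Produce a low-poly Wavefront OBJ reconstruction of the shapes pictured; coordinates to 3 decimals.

v 3.548 -0.456 0.015
v 4.12 -0.174 0.074
v 4.052 -1.704 1.085
v 3.911 -0.036 0.333
v 3.588 -0.031 0.492
v 3.251 -0.161 0.499
v 3.009 -0.384 0.353
v 2.938 -0.63 0.099
v 3.061 -0.821 -0.182
v 3.338 -0.896 -0.4
v 3.682 -0.831 -0.486
v 3.984 -0.647 -0.413
v 4.147 -0.402 -0.205
v -3.286 2.498 -4.193
v -2.096 2.569 -4.311
v -3.064 1.431 -2.589
v -1.874 1.502 -2.707
v -2.507 2.478 -2.418
v -2.644 3.137 -3.409
v -2.516 0.863 -3.491
v -2.653 1.522 -4.482
v -1.619 1.559 -3.877
v -1.614 2.557 -3.213
v -3.546 1.443 -3.687
v -3.541 2.441 -3.023
v -2.711 2.627 -4.393
v -2.449 1.373 -2.507
v -2.822 1.946 -2.337
v -2.122 1.988 -2.406
v -3.033 2.961 -3.863
v -2.333 3.003 -3.932
v -2.575 2.949 -2.819
v -2.827 0.997 -2.968
v -2.127 1.039 -3.037
v -3.038 2.012 -4.494
v -2.338 2.054 -4.563
v -2.585 1.051 -4.081
v -1.731 2.075 -4.207
v -1.6 1.448 -3.264
v -1.978 1.072 -3.725
v -2.058 1.46 -4.308
v -1.727 2.662 -3.817
v -1.597 2.035 -2.874
v -1.969 2.608 -2.704
v -2.05 2.996 -3.287
v -1.448 2.068 -3.562
v -3.563 1.965 -4.026
v -3.433 1.338 -3.083
v -3.11 1.004 -3.613
v -3.191 1.392 -4.196
v -3.56 2.552 -3.636
v -3.429 1.925 -2.693
v -3.102 2.54 -2.592
v -3.182 2.928 -3.175
v -3.712 1.932 -3.338
v -0.3 2.022 0.97
v -0.078 1.802 1.494
v -0.48 3.598 1.71
v 0.256 1.971 1.215
v 0.264 2.17 0.793
v -0.058 2.282 0.475
v -0.523 2.242 0.447
v -0.857 2.073 0.726
v -0.865 1.874 1.148
v -0.542 1.762 1.466
v -1.851 -2.753 1.306
v -1.136 -3.538 1.44
v -2.273 -4.391 2.527
v -2.989 -3.607 2.394
v -1.026 -3.132 1.872
v -2.164 -3.985 2.96
v -1.179 -2.607 2.125
v -2.316 -3.46 3.213
v -1.545 -2.128 2.118
v -2.682 -2.981 3.206
v -2.008 -1.847 1.853
v -3.146 -2.701 2.941
v -2.422 -1.855 1.415
v -3.559 -2.708 2.502
v -2.654 -2.147 0.942
v -3.792 -3.001 2.029
v -2.632 -2.632 0.585
v -3.769 -3.486 1.672
v -2.362 -3.156 0.456
v -3.499 -4.009 1.544
v -1.929 -3.552 0.598
v -3.067 -4.405 1.685
v -1.472 -3.694 0.965
v -2.61 -4.547 2.052
f 2 1 4
f 2 4 3
f 4 1 5
f 4 5 3
f 5 1 6
f 5 6 3
f 6 1 7
f 6 7 3
f 7 1 8
f 7 8 3
f 8 1 9
f 8 9 3
f 9 1 10
f 9 10 3
f 10 1 11
f 10 11 3
f 11 1 12
f 11 12 3
f 12 1 13
f 12 13 3
f 13 1 2
f 13 2 3
f 14 51 30
f 51 25 54
f 30 54 19
f 51 54 30
f 14 30 26
f 30 19 31
f 26 31 15
f 30 31 26
f 14 26 35
f 26 15 36
f 35 36 21
f 26 36 35
f 14 35 47
f 35 21 50
f 47 50 24
f 35 50 47
f 14 47 51
f 47 24 55
f 51 55 25
f 47 55 51
f 15 31 42
f 31 19 45
f 42 45 23
f 31 45 42
f 19 54 32
f 54 25 53
f 32 53 18
f 54 53 32
f 25 55 52
f 55 24 48
f 52 48 16
f 55 48 52
f 24 50 49
f 50 21 37
f 49 37 20
f 50 37 49
f 21 36 41
f 36 15 38
f 41 38 22
f 36 38 41
f 17 43 29
f 43 23 44
f 29 44 18
f 43 44 29
f 17 29 27
f 29 18 28
f 27 28 16
f 29 28 27
f 17 27 34
f 27 16 33
f 34 33 20
f 27 33 34
f 17 34 39
f 34 20 40
f 39 40 22
f 34 40 39
f 17 39 43
f 39 22 46
f 43 46 23
f 39 46 43
f 18 44 32
f 44 23 45
f 32 45 19
f 44 45 32
f 16 28 52
f 28 18 53
f 52 53 25
f 28 53 52
f 20 33 49
f 33 16 48
f 49 48 24
f 33 48 49
f 22 40 41
f 40 20 37
f 41 37 21
f 40 37 41
f 23 46 42
f 46 22 38
f 42 38 15
f 46 38 42
f 57 56 59
f 57 59 58
f 59 56 60
f 59 60 58
f 60 56 61
f 60 61 58
f 61 56 62
f 61 62 58
f 62 56 63
f 62 63 58
f 63 56 64
f 63 64 58
f 64 56 65
f 64 65 58
f 65 56 57
f 65 57 58
f 67 66 70
f 67 70 68
f 68 70 71
f 68 71 69
f 70 66 72
f 70 72 71
f 71 72 73
f 71 73 69
f 72 66 74
f 72 74 73
f 73 74 75
f 73 75 69
f 74 66 76
f 74 76 75
f 75 76 77
f 75 77 69
f 76 66 78
f 76 78 77
f 77 78 79
f 77 79 69
f 78 66 80
f 78 80 79
f 79 80 81
f 79 81 69
f 80 66 82
f 80 82 81
f 81 82 83
f 81 83 69
f 82 66 84
f 82 84 83
f 83 84 85
f 83 85 69
f 84 66 86
f 84 86 85
f 85 86 87
f 85 87 69
f 86 66 88
f 86 88 87
f 87 88 89
f 87 89 69
f 88 66 67
f 88 67 89
f 89 67 68
f 89 68 69



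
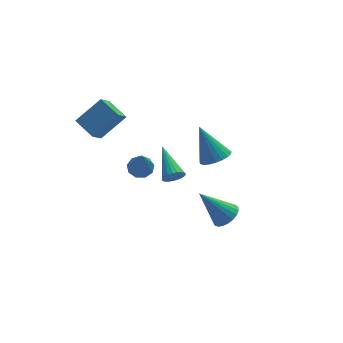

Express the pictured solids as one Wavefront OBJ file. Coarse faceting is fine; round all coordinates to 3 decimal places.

v -2.572 1.004 1.713
v -1.188 1.195 2.799
v -3.077 2.102 2.163
v -1.693 2.294 3.249
v -1.927 1.686 0.771
v -0.543 1.878 1.857
v -2.432 2.785 1.221
v -1.048 2.976 2.307
v 3.102 -2.339 -3.46
v 3.645 -2.627 -2.964
v 1.918 -1.741 -1.82
v 3.746 -2.317 -3.003
v 3.736 -2.011 -3.122
v 3.616 -1.761 -3.3
v 3.408 -1.612 -3.505
v 3.146 -1.589 -3.702
v 2.877 -1.695 -3.858
v 2.647 -1.912 -3.945
v 2.495 -2.204 -3.948
v 2.449 -2.519 -3.866
v 2.515 -2.802 -3.715
v 2.683 -3.006 -3.52
v 2.923 -3.095 -3.314
v 3.195 -3.052 -3.133
v 3.45 -2.887 -3.009
v 0.3 2.328 -2.865
v 0.989 2.209 -2.835
v 0.08 1.492 -1.095
v 0.889 2.637 -2.646
v 0.513 2.921 -2.558
v 0.037 2.927 -2.614
v -0.315 2.653 -2.788
v -0.38 2.227 -2.997
v -0.126 1.849 -3.145
v 0.327 1.695 -3.161
v 0.767 1.837 -3.039
v -0.507 -4.818 3.16
v -0.2 -5.016 3.597
v -0.453 -3.102 3.9
v -0.031 -4.955 3.442
v 0.055 -4.87 3.239
v 0.044 -4.776 3.021
v -0.062 -4.689 2.828
v -0.246 -4.625 2.692
v -0.474 -4.594 2.637
v -0.708 -4.602 2.673
v -0.908 -4.647 2.793
v -1.038 -4.722 2.976
v -1.076 -4.814 3.191
v -1.016 -4.906 3.401
v -0.868 -4.983 3.569
v -0.658 -5.032 3.667
v -0.421 -5.044 3.677
v 4.2 1.93 -2.994
v 4.888 1.562 -2.589
v 3.68 2.95 -1.186
v 5.034 1.87 -2.721
v 5.036 2.189 -2.9
v 4.893 2.463 -3.096
v 4.63 2.645 -3.274
v 4.293 2.704 -3.403
v 3.94 2.629 -3.462
v 3.631 2.433 -3.441
v 3.421 2.15 -3.342
v 3.346 1.829 -3.182
v 3.418 1.526 -2.991
v 3.626 1.293 -2.8
v 3.932 1.17 -2.642
v 4.285 1.178 -2.546
v 4.623 1.317 -2.527
f 2 4 1
f 5 2 1
f 1 4 3
f 3 5 1
f 2 8 4
f 6 2 5
f 6 8 2
f 4 8 3
f 7 5 3
f 3 8 7
f 7 6 5
f 8 6 7
f 10 9 12
f 10 12 11
f 12 9 13
f 12 13 11
f 13 9 14
f 13 14 11
f 14 9 15
f 14 15 11
f 15 9 16
f 15 16 11
f 16 9 17
f 16 17 11
f 17 9 18
f 17 18 11
f 18 9 19
f 18 19 11
f 19 9 20
f 19 20 11
f 20 9 21
f 20 21 11
f 21 9 22
f 21 22 11
f 22 9 23
f 22 23 11
f 23 9 24
f 23 24 11
f 24 9 25
f 24 25 11
f 25 9 10
f 25 10 11
f 27 26 29
f 27 29 28
f 29 26 30
f 29 30 28
f 30 26 31
f 30 31 28
f 31 26 32
f 31 32 28
f 32 26 33
f 32 33 28
f 33 26 34
f 33 34 28
f 34 26 35
f 34 35 28
f 35 26 36
f 35 36 28
f 36 26 27
f 36 27 28
f 38 37 40
f 38 40 39
f 40 37 41
f 40 41 39
f 41 37 42
f 41 42 39
f 42 37 43
f 42 43 39
f 43 37 44
f 43 44 39
f 44 37 45
f 44 45 39
f 45 37 46
f 45 46 39
f 46 37 47
f 46 47 39
f 47 37 48
f 47 48 39
f 48 37 49
f 48 49 39
f 49 37 50
f 49 50 39
f 50 37 51
f 50 51 39
f 51 37 52
f 51 52 39
f 52 37 53
f 52 53 39
f 53 37 38
f 53 38 39
f 55 54 57
f 55 57 56
f 57 54 58
f 57 58 56
f 58 54 59
f 58 59 56
f 59 54 60
f 59 60 56
f 60 54 61
f 60 61 56
f 61 54 62
f 61 62 56
f 62 54 63
f 62 63 56
f 63 54 64
f 63 64 56
f 64 54 65
f 64 65 56
f 65 54 66
f 65 66 56
f 66 54 67
f 66 67 56
f 67 54 68
f 67 68 56
f 68 54 69
f 68 69 56
f 69 54 70
f 69 70 56
f 70 54 55
f 70 55 56



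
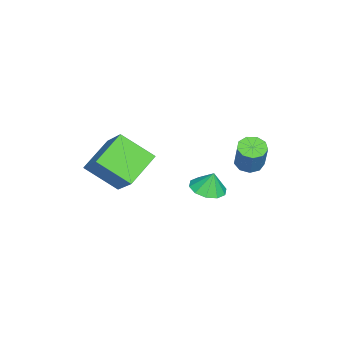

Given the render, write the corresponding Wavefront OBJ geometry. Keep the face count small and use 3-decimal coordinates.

v -3.061 2.141 -0.643
v -2.723 2.726 -0.893
v -2.121 3.004 0.574
v -2.459 2.419 0.823
v -3.173 2.847 -0.731
v -2.57 3.125 0.735
v -3.57 2.638 -0.529
v -2.967 2.916 0.938
v -3.729 2.196 -0.38
v -3.126 2.474 1.087
v -3.576 1.729 -0.354
v -2.973 2.007 1.113
v -3.182 1.454 -0.464
v -2.579 1.732 1.003
v -2.731 1.501 -0.658
v -2.129 1.779 0.809
v -2.435 1.847 -0.845
v -1.833 2.125 0.622
v -2.432 2.331 -0.938
v -1.83 2.609 0.529
v 1.217 -4.492 0.561
v -0.352 -3.847 1.461
v 1.224 -2.869 -0.59
v -0.345 -2.224 0.31
v 2.485 -3.456 2.03
v 0.916 -2.811 2.93
v 2.492 -1.833 0.879
v 0.923 -1.188 1.779
v -2.54 0.306 -2.471
v -1.719 -0.091 -2.347
v -2.56 0.594 -1.409
v -1.631 0.452 -2.492
v -1.891 0.939 -2.629
v -2.398 1.184 -2.706
v -2.959 1.094 -2.693
v -3.36 0.704 -2.595
v -3.448 0.161 -2.449
v -3.189 -0.326 -2.312
v -2.681 -0.572 -2.236
v -2.12 -0.482 -2.249
f 2 1 5
f 2 5 3
f 3 5 6
f 3 6 4
f 5 1 7
f 5 7 6
f 6 7 8
f 6 8 4
f 7 1 9
f 7 9 8
f 8 9 10
f 8 10 4
f 9 1 11
f 9 11 10
f 10 11 12
f 10 12 4
f 11 1 13
f 11 13 12
f 12 13 14
f 12 14 4
f 13 1 15
f 13 15 14
f 14 15 16
f 14 16 4
f 15 1 17
f 15 17 16
f 16 17 18
f 16 18 4
f 17 1 19
f 17 19 18
f 18 19 20
f 18 20 4
f 19 1 2
f 19 2 20
f 20 2 3
f 20 3 4
f 22 24 21
f 25 22 21
f 21 24 23
f 23 25 21
f 22 28 24
f 26 22 25
f 26 28 22
f 24 28 23
f 27 25 23
f 23 28 27
f 27 26 25
f 28 26 27
f 30 29 32
f 30 32 31
f 32 29 33
f 32 33 31
f 33 29 34
f 33 34 31
f 34 29 35
f 34 35 31
f 35 29 36
f 35 36 31
f 36 29 37
f 36 37 31
f 37 29 38
f 37 38 31
f 38 29 39
f 38 39 31
f 39 29 40
f 39 40 31
f 40 29 30
f 40 30 31



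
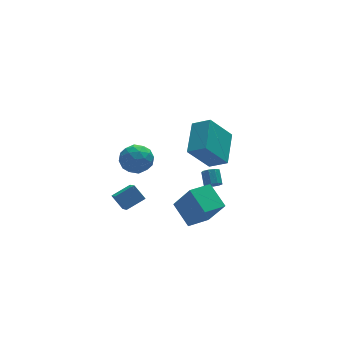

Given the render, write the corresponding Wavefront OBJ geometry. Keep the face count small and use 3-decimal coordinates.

v 0.033 -1.967 -2.99
v -0.29 -0.54 -2.126
v 1.418 -1.506 -3.235
v 1.094 -0.078 -2.371
v 0.646 -2.882 -1.249
v 0.322 -1.454 -0.385
v 2.03 -2.42 -1.494
v 1.707 -0.993 -0.63
v 0.704 -2.742 3.984
v 1.672 -0.994 4.805
v -0.074 -2.026 3.377
v 0.894 -0.278 4.197
v 2.006 -2.702 2.363
v 2.974 -0.954 3.183
v 1.228 -1.986 1.755
v 2.196 -0.238 2.576
v -2.814 0.98 1.855
v -2.277 1.168 1.008
v -1.903 -0.368 2.132
v -1.366 -0.18 1.285
v -1.274 0.435 2.094
v -1.837 1.268 1.922
v -2.343 -0.468 1.218
v -2.906 0.365 1.046
v -1.986 0.273 0.614
v -1.326 0.831 1.156
v -2.854 -0.031 1.984
v -2.194 0.527 2.526
v -2.625 1.192 1.407
v -1.555 -0.392 1.733
v -1.5 -0.031 2.209
v -1.185 0.08 1.711
v -2.367 1.251 1.944
v -2.052 1.361 1.446
v -1.462 0.931 2.085
v -2.128 -0.561 1.694
v -1.813 -0.451 1.196
v -2.995 0.72 1.429
v -2.68 0.831 0.931
v -2.718 -0.131 1.055
v -2.139 0.777 0.677
v -1.604 -0.015 0.841
v -2.177 -0.185 0.801
v -2.508 0.305 0.7
v -1.751 1.105 0.996
v -1.216 0.312 1.159
v -1.162 0.674 1.634
v -1.493 1.163 1.533
v -1.58 0.579 0.764
v -2.964 0.488 1.981
v -2.429 -0.305 2.144
v -2.687 -0.363 1.607
v -3.018 0.126 1.506
v -2.576 0.815 2.299
v -2.041 0.023 2.463
v -1.672 0.495 2.44
v -2.003 0.985 2.339
v -2.6 0.221 2.376
v -2.871 0.612 -2.646
v -3.2 -1.034 -1.336
v -3.272 1.278 -1.91
v -3.601 -0.369 -0.6
v -1.719 0.769 -2.16
v -2.048 -0.878 -0.85
v -2.12 1.434 -1.424
v -2.449 -0.212 -0.114
v 3.429 2.721 -4.044
v 3.973 2.674 -4.109
v 4.115 3.452 -3.481
v 3.571 3.499 -3.416
v 3.832 2.908 -4.368
v 3.974 3.686 -3.74
v 3.502 3.055 -4.475
v 3.645 3.833 -3.847
v 3.138 3.045 -4.38
v 3.281 3.823 -3.752
v 2.91 2.884 -4.128
v 3.053 3.662 -3.5
v 2.925 2.646 -3.837
v 3.067 3.424 -3.209
v 3.175 2.443 -3.643
v 3.317 3.221 -3.015
v 3.544 2.371 -3.636
v 3.687 3.149 -3.008
v 3.859 2.462 -3.82
v 4.002 3.24 -3.192
f 2 4 1
f 5 2 1
f 1 4 3
f 3 5 1
f 2 8 4
f 6 2 5
f 6 8 2
f 4 8 3
f 7 5 3
f 3 8 7
f 7 6 5
f 8 6 7
f 10 12 9
f 13 10 9
f 9 12 11
f 11 13 9
f 10 16 12
f 14 10 13
f 14 16 10
f 12 16 11
f 15 13 11
f 11 16 15
f 15 14 13
f 16 14 15
f 17 54 33
f 54 28 57
f 33 57 22
f 54 57 33
f 17 33 29
f 33 22 34
f 29 34 18
f 33 34 29
f 17 29 38
f 29 18 39
f 38 39 24
f 29 39 38
f 17 38 50
f 38 24 53
f 50 53 27
f 38 53 50
f 17 50 54
f 50 27 58
f 54 58 28
f 50 58 54
f 18 34 45
f 34 22 48
f 45 48 26
f 34 48 45
f 22 57 35
f 57 28 56
f 35 56 21
f 57 56 35
f 28 58 55
f 58 27 51
f 55 51 19
f 58 51 55
f 27 53 52
f 53 24 40
f 52 40 23
f 53 40 52
f 24 39 44
f 39 18 41
f 44 41 25
f 39 41 44
f 20 46 32
f 46 26 47
f 32 47 21
f 46 47 32
f 20 32 30
f 32 21 31
f 30 31 19
f 32 31 30
f 20 30 37
f 30 19 36
f 37 36 23
f 30 36 37
f 20 37 42
f 37 23 43
f 42 43 25
f 37 43 42
f 20 42 46
f 42 25 49
f 46 49 26
f 42 49 46
f 21 47 35
f 47 26 48
f 35 48 22
f 47 48 35
f 19 31 55
f 31 21 56
f 55 56 28
f 31 56 55
f 23 36 52
f 36 19 51
f 52 51 27
f 36 51 52
f 25 43 44
f 43 23 40
f 44 40 24
f 43 40 44
f 26 49 45
f 49 25 41
f 45 41 18
f 49 41 45
f 60 62 59
f 63 60 59
f 59 62 61
f 61 63 59
f 60 66 62
f 64 60 63
f 64 66 60
f 62 66 61
f 65 63 61
f 61 66 65
f 65 64 63
f 66 64 65
f 68 67 71
f 68 71 69
f 69 71 72
f 69 72 70
f 71 67 73
f 71 73 72
f 72 73 74
f 72 74 70
f 73 67 75
f 73 75 74
f 74 75 76
f 74 76 70
f 75 67 77
f 75 77 76
f 76 77 78
f 76 78 70
f 77 67 79
f 77 79 78
f 78 79 80
f 78 80 70
f 79 67 81
f 79 81 80
f 80 81 82
f 80 82 70
f 81 67 83
f 81 83 82
f 82 83 84
f 82 84 70
f 83 67 85
f 83 85 84
f 84 85 86
f 84 86 70
f 85 67 68
f 85 68 86
f 86 68 69
f 86 69 70



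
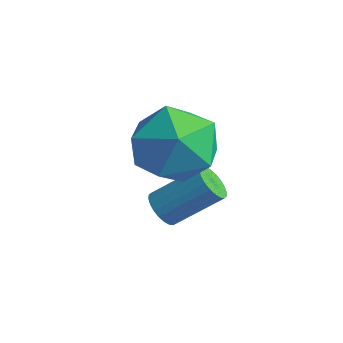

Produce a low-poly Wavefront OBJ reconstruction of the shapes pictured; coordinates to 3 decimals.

v -1.741 3.472 2.265
v -1.238 3.973 1.325
v -0.022 2.967 2.915
v 0.481 3.468 1.975
v -0.035 4.138 2.794
v -1.097 4.451 2.393
v -0.163 2.489 1.847
v -1.225 2.802 1.446
v -0.263 3.366 1.067
v -0.184 4.385 1.652
v -1.076 2.555 2.588
v -0.997 3.574 3.173
v -0.839 3.28 -0.202
v -0.408 3.066 -0.37
v 0.37 3.925 0.534
v -0.061 4.14 0.702
v -0.428 3.218 -0.497
v 0.351 4.077 0.407
v -0.51 3.379 -0.579
v 0.268 4.239 0.325
v -0.643 3.525 -0.604
v 0.135 4.385 0.3
v -0.805 3.634 -0.567
v -0.027 4.494 0.336
v -0.973 3.689 -0.475
v -0.195 4.549 0.428
v -1.12 3.682 -0.342
v -0.342 4.542 0.562
v -1.225 3.614 -0.187
v -0.447 4.473 0.717
v -1.27 3.495 -0.034
v -0.492 4.354 0.87
v -1.251 3.343 0.093
v -0.472 4.202 0.997
v -1.168 3.181 0.175
v -0.39 4.041 1.079
v -1.035 3.035 0.2
v -0.257 3.895 1.104
v -0.873 2.926 0.164
v -0.095 3.786 1.067
v -0.705 2.871 0.072
v 0.073 3.731 0.975
v -0.558 2.878 -0.062
v 0.22 3.738 0.842
v -0.453 2.947 -0.217
v 0.325 3.806 0.687
f 1 12 6
f 1 6 2
f 1 2 8
f 1 8 11
f 1 11 12
f 2 6 10
f 6 12 5
f 12 11 3
f 11 8 7
f 8 2 9
f 4 10 5
f 4 5 3
f 4 3 7
f 4 7 9
f 4 9 10
f 5 10 6
f 3 5 12
f 7 3 11
f 9 7 8
f 10 9 2
f 14 13 17
f 14 17 15
f 15 17 18
f 15 18 16
f 17 13 19
f 17 19 18
f 18 19 20
f 18 20 16
f 19 13 21
f 19 21 20
f 20 21 22
f 20 22 16
f 21 13 23
f 21 23 22
f 22 23 24
f 22 24 16
f 23 13 25
f 23 25 24
f 24 25 26
f 24 26 16
f 25 13 27
f 25 27 26
f 26 27 28
f 26 28 16
f 27 13 29
f 27 29 28
f 28 29 30
f 28 30 16
f 29 13 31
f 29 31 30
f 30 31 32
f 30 32 16
f 31 13 33
f 31 33 32
f 32 33 34
f 32 34 16
f 33 13 35
f 33 35 34
f 34 35 36
f 34 36 16
f 35 13 37
f 35 37 36
f 36 37 38
f 36 38 16
f 37 13 39
f 37 39 38
f 38 39 40
f 38 40 16
f 39 13 41
f 39 41 40
f 40 41 42
f 40 42 16
f 41 13 43
f 41 43 42
f 42 43 44
f 42 44 16
f 43 13 45
f 43 45 44
f 44 45 46
f 44 46 16
f 45 13 14
f 45 14 46
f 46 14 15
f 46 15 16



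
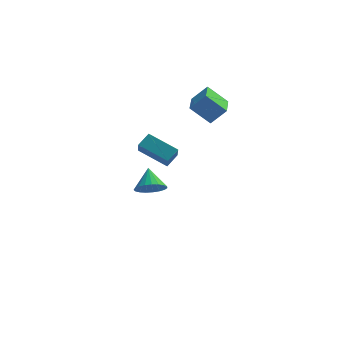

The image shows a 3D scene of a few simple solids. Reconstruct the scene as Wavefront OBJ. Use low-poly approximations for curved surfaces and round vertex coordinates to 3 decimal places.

v 0.235 3.178 -3.696
v 1.109 3.162 -3.481
v 0.025 4.242 -2.764
v 1.102 3.408 -3.763
v 0.946 3.614 -4.034
v 0.667 3.745 -4.246
v 0.313 3.777 -4.363
v -0.055 3.706 -4.365
v -0.372 3.544 -4.251
v -0.584 3.318 -4.041
v -0.655 3.068 -3.771
v -0.572 2.837 -3.489
v -0.349 2.665 -3.242
v -0.026 2.582 -3.074
v 0.343 2.601 -3.013
v 0.693 2.721 -3.071
v 0.964 2.919 -3.236
v 1.604 -3.233 2.072
v 1.689 -3.975 2.907
v 0.132 -2.62 2.769
v 0.217 -3.362 3.603
v 2.063 -2.658 2.537
v 2.148 -3.4 3.371
v 0.591 -2.045 3.233
v 0.676 -2.787 4.068
v 3.403 2.679 1.749
v 2.308 2.811 2.751
v 3.405 4.295 1.54
v 2.31 4.427 2.541
v 4.23 2.793 2.639
v 3.135 2.925 3.64
v 4.232 4.409 2.429
v 3.137 4.541 3.431
f 2 1 4
f 2 4 3
f 4 1 5
f 4 5 3
f 5 1 6
f 5 6 3
f 6 1 7
f 6 7 3
f 7 1 8
f 7 8 3
f 8 1 9
f 8 9 3
f 9 1 10
f 9 10 3
f 10 1 11
f 10 11 3
f 11 1 12
f 11 12 3
f 12 1 13
f 12 13 3
f 13 1 14
f 13 14 3
f 14 1 15
f 14 15 3
f 15 1 16
f 15 16 3
f 16 1 17
f 16 17 3
f 17 1 2
f 17 2 3
f 19 21 18
f 22 19 18
f 18 21 20
f 20 22 18
f 19 25 21
f 23 19 22
f 23 25 19
f 21 25 20
f 24 22 20
f 20 25 24
f 24 23 22
f 25 23 24
f 27 29 26
f 30 27 26
f 26 29 28
f 28 30 26
f 27 33 29
f 31 27 30
f 31 33 27
f 29 33 28
f 32 30 28
f 28 33 32
f 32 31 30
f 33 31 32



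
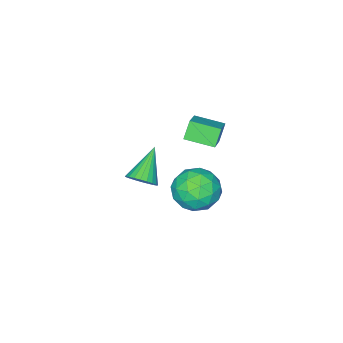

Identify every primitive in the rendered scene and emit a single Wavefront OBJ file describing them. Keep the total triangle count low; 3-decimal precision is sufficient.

v -1.136 -0.382 -3.356
v 0.018 -0.108 -3.28
v -0.718 -2.232 -3.04
v 0.436 -1.958 -2.964
v -0.316 -1.602 -2.116
v -0.575 -0.459 -2.311
v -0.125 -1.881 -4.009
v -0.384 -0.738 -4.204
v 0.642 -1.035 -3.683
v 0.524 -0.862 -2.514
v -1.224 -1.478 -3.806
v -1.342 -1.305 -2.637
v -0.596 -0.083 -3.345
v -0.104 -2.257 -2.975
v -0.546 -2.048 -2.476
v 0.132 -1.887 -2.432
v -0.944 -0.289 -2.776
v -0.266 -0.128 -2.731
v -0.462 -1.006 -2.048
v -0.434 -2.212 -3.589
v 0.244 -2.051 -3.544
v -0.832 -0.453 -3.888
v -0.154 -0.292 -3.844
v -0.238 -1.334 -4.272
v 0.449 -0.466 -3.538
v 0.695 -1.554 -3.353
v 0.365 -1.509 -3.967
v 0.213 -0.837 -4.081
v 0.38 -0.365 -2.85
v 0.626 -1.452 -2.665
v 0.184 -1.243 -2.167
v 0.032 -0.571 -2.281
v 0.747 -0.91 -3.088
v -1.326 -0.888 -3.655
v -1.08 -1.975 -3.47
v -0.732 -1.769 -4.039
v -0.884 -1.097 -4.153
v -1.395 -0.786 -2.967
v -1.149 -1.874 -2.782
v -0.913 -1.503 -2.239
v -1.065 -0.831 -2.353
v -1.447 -1.43 -3.232
v 3.52 -0.628 0.438
v 3.98 -0.574 0.977
v 2.26 -1.092 1.562
v 3.877 -0.317 0.967
v 3.72 -0.108 0.878
v 3.532 0.023 0.721
v 3.343 0.054 0.522
v 3.18 -0.018 0.31
v 3.069 -0.183 0.117
v 3.027 -0.416 -0.027
v 3.06 -0.682 -0.1
v 3.162 -0.939 -0.091
v 3.32 -1.149 -0.001
v 3.507 -1.279 0.155
v 3.697 -1.311 0.355
v 3.859 -1.238 0.567
v 3.97 -1.073 0.76
v 4.013 -0.84 0.904
v -2.469 -3.324 -0.718
v -1.463 -2.645 -0.04
v -3.145 -2.087 -0.954
v -2.139 -1.408 -0.276
v -1.961 -3.212 -1.584
v -0.955 -2.533 -0.906
v -2.637 -1.975 -1.82
v -1.631 -1.296 -1.142
f 1 38 17
f 38 12 41
f 17 41 6
f 38 41 17
f 1 17 13
f 17 6 18
f 13 18 2
f 17 18 13
f 1 13 22
f 13 2 23
f 22 23 8
f 13 23 22
f 1 22 34
f 22 8 37
f 34 37 11
f 22 37 34
f 1 34 38
f 34 11 42
f 38 42 12
f 34 42 38
f 2 18 29
f 18 6 32
f 29 32 10
f 18 32 29
f 6 41 19
f 41 12 40
f 19 40 5
f 41 40 19
f 12 42 39
f 42 11 35
f 39 35 3
f 42 35 39
f 11 37 36
f 37 8 24
f 36 24 7
f 37 24 36
f 8 23 28
f 23 2 25
f 28 25 9
f 23 25 28
f 4 30 16
f 30 10 31
f 16 31 5
f 30 31 16
f 4 16 14
f 16 5 15
f 14 15 3
f 16 15 14
f 4 14 21
f 14 3 20
f 21 20 7
f 14 20 21
f 4 21 26
f 21 7 27
f 26 27 9
f 21 27 26
f 4 26 30
f 26 9 33
f 30 33 10
f 26 33 30
f 5 31 19
f 31 10 32
f 19 32 6
f 31 32 19
f 3 15 39
f 15 5 40
f 39 40 12
f 15 40 39
f 7 20 36
f 20 3 35
f 36 35 11
f 20 35 36
f 9 27 28
f 27 7 24
f 28 24 8
f 27 24 28
f 10 33 29
f 33 9 25
f 29 25 2
f 33 25 29
f 44 43 46
f 44 46 45
f 46 43 47
f 46 47 45
f 47 43 48
f 47 48 45
f 48 43 49
f 48 49 45
f 49 43 50
f 49 50 45
f 50 43 51
f 50 51 45
f 51 43 52
f 51 52 45
f 52 43 53
f 52 53 45
f 53 43 54
f 53 54 45
f 54 43 55
f 54 55 45
f 55 43 56
f 55 56 45
f 56 43 57
f 56 57 45
f 57 43 58
f 57 58 45
f 58 43 59
f 58 59 45
f 59 43 60
f 59 60 45
f 60 43 44
f 60 44 45
f 62 64 61
f 65 62 61
f 61 64 63
f 63 65 61
f 62 68 64
f 66 62 65
f 66 68 62
f 64 68 63
f 67 65 63
f 63 68 67
f 67 66 65
f 68 66 67

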